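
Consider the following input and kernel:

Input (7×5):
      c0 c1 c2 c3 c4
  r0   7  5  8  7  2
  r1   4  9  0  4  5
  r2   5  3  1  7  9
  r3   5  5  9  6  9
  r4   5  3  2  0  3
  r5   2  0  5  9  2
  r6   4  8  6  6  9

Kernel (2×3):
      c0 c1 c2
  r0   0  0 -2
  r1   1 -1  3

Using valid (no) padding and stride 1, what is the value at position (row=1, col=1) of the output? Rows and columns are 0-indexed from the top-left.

15

The receptive field on the input at this output position is [9 0 4 / 3 1 7]. Elementwise product with the kernel and sum: 4·-2 + 3·1 + 1·-1 + 7·3.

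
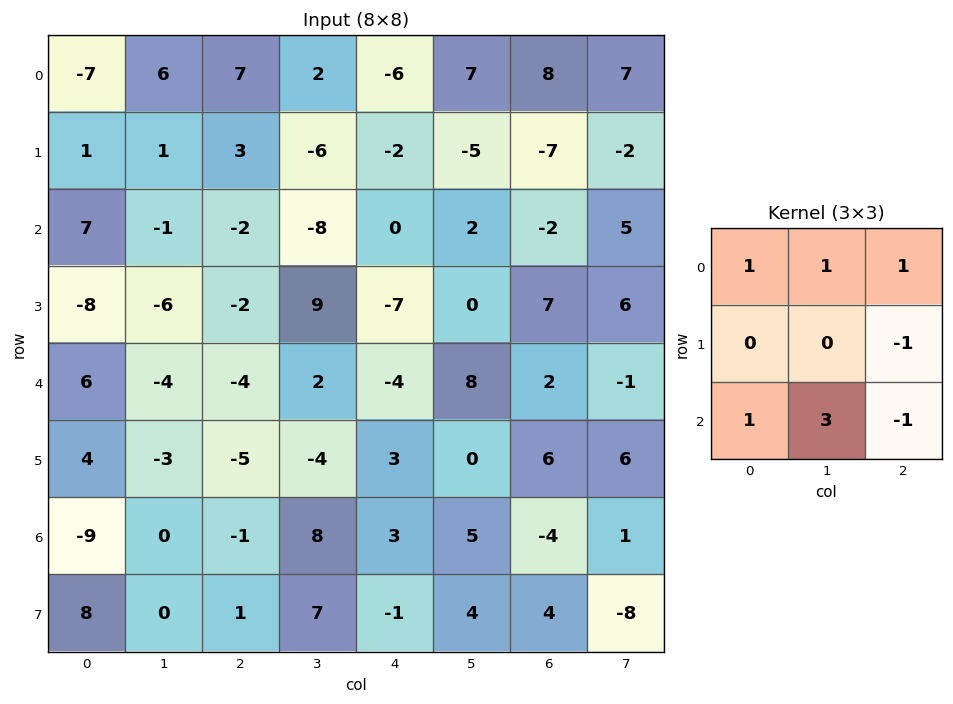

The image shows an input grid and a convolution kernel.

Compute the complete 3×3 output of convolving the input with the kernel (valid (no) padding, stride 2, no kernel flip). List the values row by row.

Output[0,0]: The receptive field on the input at this output position is [-7 6 7 / 1 1 3 / 7 -1 -2]. Elementwise product with the kernel and sum: -7·1 + 6·1 + 7·1 + 3·-1 + 7·1 + -1·3 + -2·-1.

9 -21 24
4 3 11
-5 11 22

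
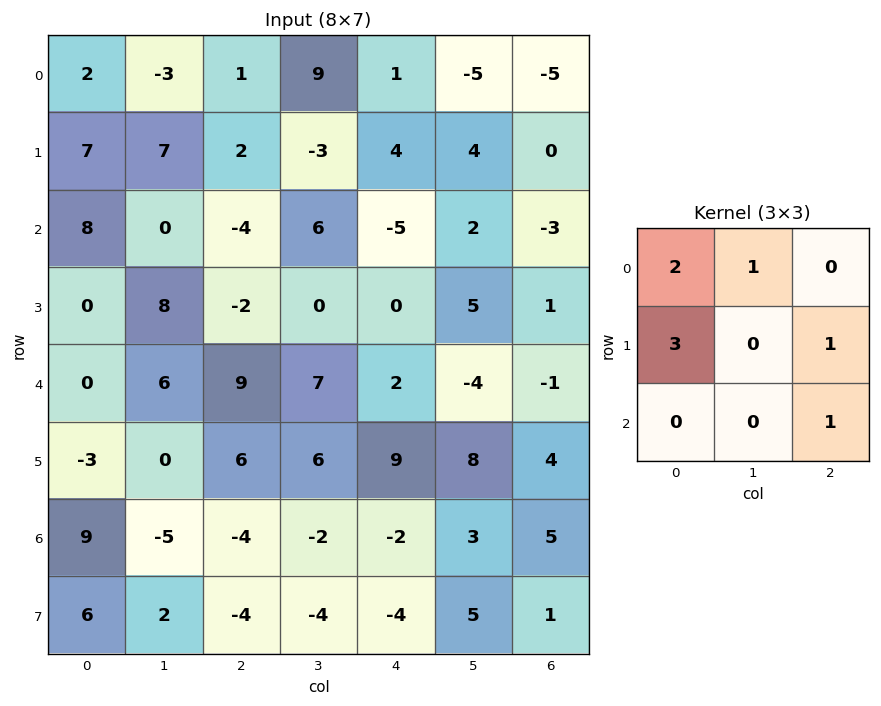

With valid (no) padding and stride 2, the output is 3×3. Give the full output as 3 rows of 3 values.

Output[0,0]: The receptive field on the input at this output position is [2 -3 1 / 7 7 2 / 8 0 -4]. Elementwise product with the kernel and sum: 2·2 + -3·1 + 7·3 + 2·1 + -4·1.
Output[0,1]: The receptive field on the input at this output position is [1 9 1 / 2 -3 4 / -4 6 -5]. Elementwise product with the kernel and sum: 1·2 + 9·1 + 2·3 + 4·1 + -5·1.

20 16 6
23 -6 -8
-1 50 36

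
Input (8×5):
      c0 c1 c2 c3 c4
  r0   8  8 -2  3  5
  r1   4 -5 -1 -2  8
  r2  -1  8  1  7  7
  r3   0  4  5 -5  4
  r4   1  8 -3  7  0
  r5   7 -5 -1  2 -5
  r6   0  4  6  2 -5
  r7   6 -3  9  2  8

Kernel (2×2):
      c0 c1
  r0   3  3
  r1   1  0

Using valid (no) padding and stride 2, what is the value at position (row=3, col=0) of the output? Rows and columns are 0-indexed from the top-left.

18

The receptive field on the input at this output position is [0 4 / 6 -3]. Elementwise product with the kernel and sum: 0·3 + 4·3 + 6·1.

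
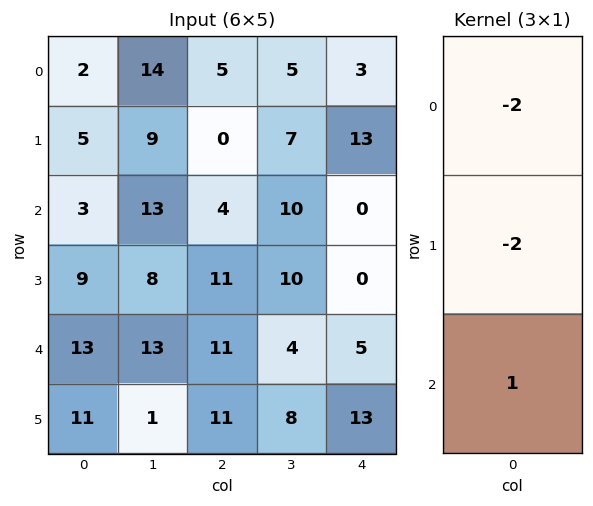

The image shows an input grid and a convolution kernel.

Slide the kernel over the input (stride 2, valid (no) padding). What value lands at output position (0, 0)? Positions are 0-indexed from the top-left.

-11

The receptive field on the input at this output position is [2 / 5 / 3]. Elementwise product with the kernel and sum: 2·-2 + 5·-2 + 3·1.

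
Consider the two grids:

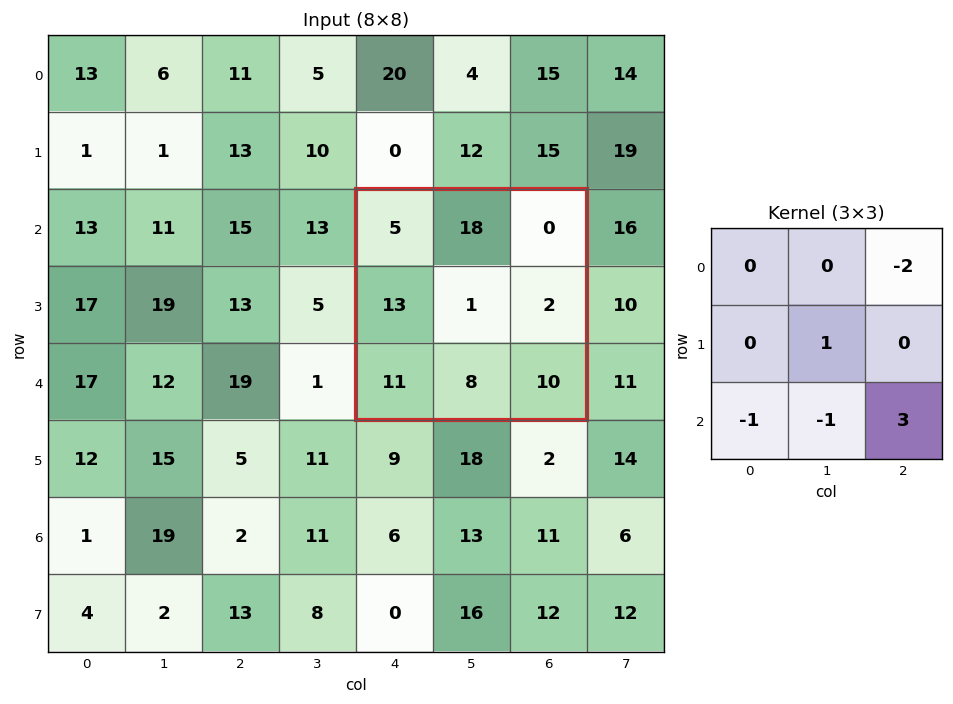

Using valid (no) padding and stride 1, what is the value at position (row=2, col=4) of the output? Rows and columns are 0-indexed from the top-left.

The receptive field on the input at this output position is [5 18 0 / 13 1 2 / 11 8 10]. Elementwise product with the kernel and sum: 0·-2 + 1·1 + 11·-1 + 8·-1 + 10·3.

12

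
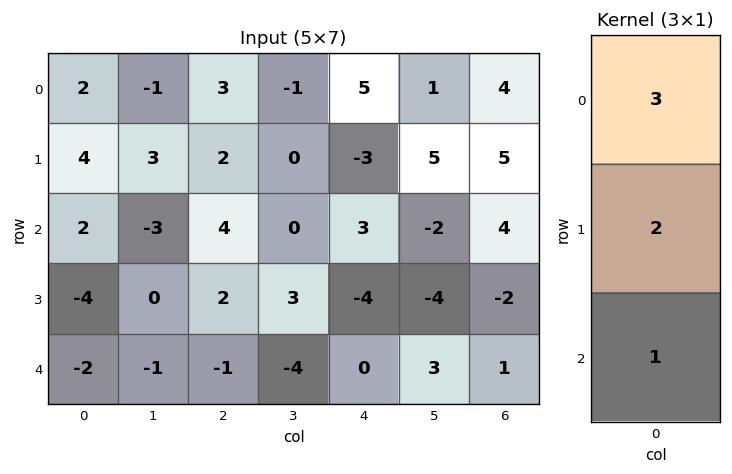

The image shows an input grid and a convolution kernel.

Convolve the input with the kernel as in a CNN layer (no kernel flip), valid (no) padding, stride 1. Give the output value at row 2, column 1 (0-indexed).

The receptive field on the input at this output position is [-3 / 0 / -1]. Elementwise product with the kernel and sum: -3·3 + 0·2 + -1·1.

-10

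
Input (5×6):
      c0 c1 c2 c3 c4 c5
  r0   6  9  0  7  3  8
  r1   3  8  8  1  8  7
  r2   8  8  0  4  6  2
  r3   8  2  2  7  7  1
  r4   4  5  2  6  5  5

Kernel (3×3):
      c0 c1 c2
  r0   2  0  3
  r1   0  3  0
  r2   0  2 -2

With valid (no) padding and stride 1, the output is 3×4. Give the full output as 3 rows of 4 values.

Output[0,0]: The receptive field on the input at this output position is [6 9 0 / 3 8 8 / 8 8 0]. Elementwise product with the kernel and sum: 6·2 + 0·3 + 8·3 + 8·2 + 0·-2.

52 55 8 70
54 9 52 53
28 26 41 35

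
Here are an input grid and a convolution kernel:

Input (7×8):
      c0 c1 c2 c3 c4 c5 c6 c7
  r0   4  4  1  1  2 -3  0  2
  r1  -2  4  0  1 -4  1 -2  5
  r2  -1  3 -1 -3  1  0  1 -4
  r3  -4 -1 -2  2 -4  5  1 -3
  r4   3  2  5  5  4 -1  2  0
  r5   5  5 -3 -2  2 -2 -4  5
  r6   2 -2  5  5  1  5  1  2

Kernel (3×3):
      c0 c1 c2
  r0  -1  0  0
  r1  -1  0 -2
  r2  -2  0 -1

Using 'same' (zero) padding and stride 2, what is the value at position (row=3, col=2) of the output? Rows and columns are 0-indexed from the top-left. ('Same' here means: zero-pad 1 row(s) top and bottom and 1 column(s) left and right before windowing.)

The receptive field on the zero-padded input at this output position is [-2 2 -2 / 5 1 5 / 0 0 0]. Elementwise product with the kernel and sum: -2·-1 + 5·-1 + 5·-2 + 0·-2 + 0·-1.

-13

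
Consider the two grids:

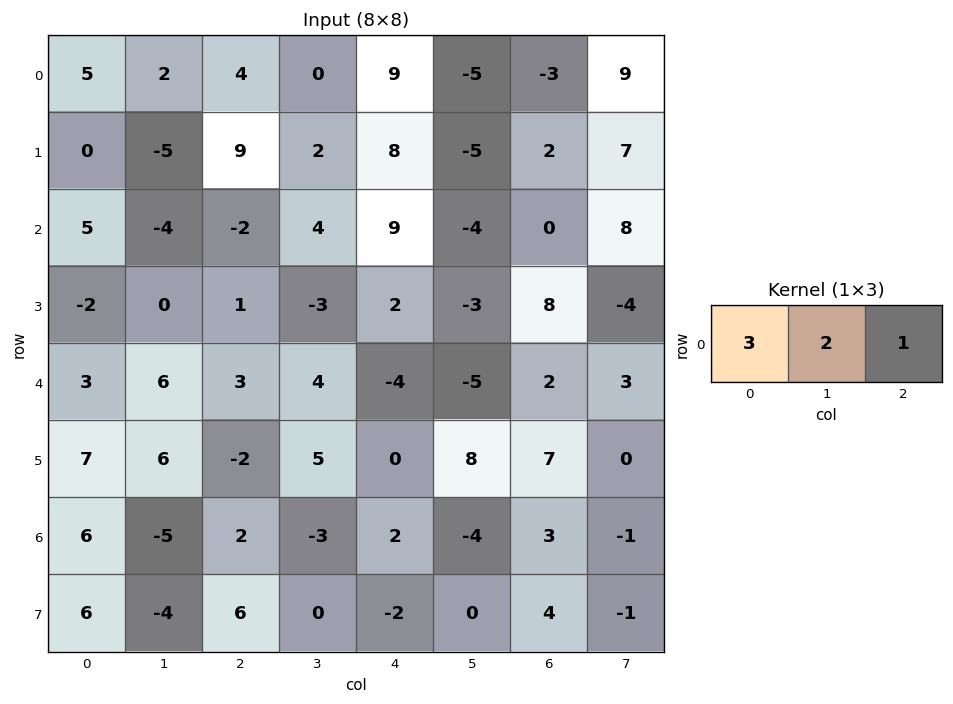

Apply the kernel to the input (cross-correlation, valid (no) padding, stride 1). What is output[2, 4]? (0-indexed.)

19

The receptive field on the input at this output position is [9 -4 0]. Elementwise product with the kernel and sum: 9·3 + -4·2 + 0·1.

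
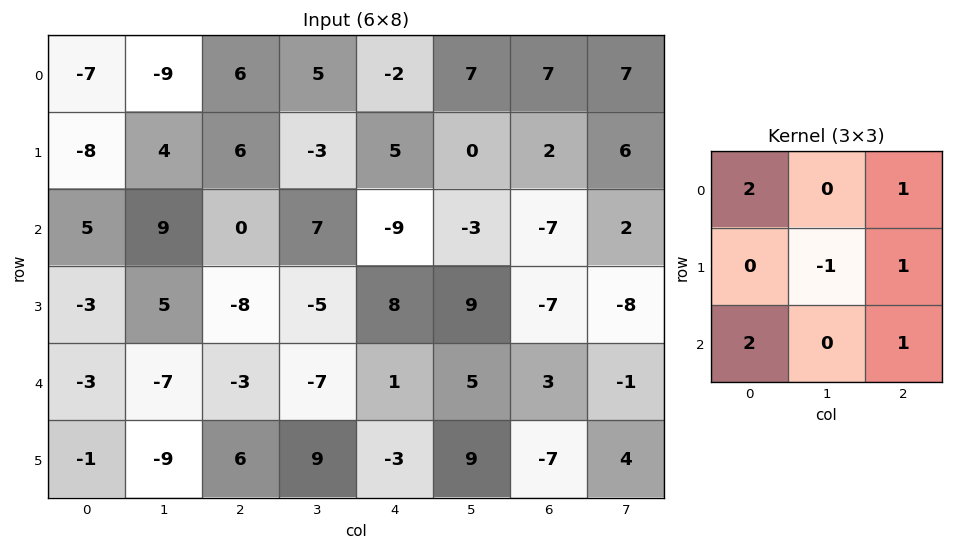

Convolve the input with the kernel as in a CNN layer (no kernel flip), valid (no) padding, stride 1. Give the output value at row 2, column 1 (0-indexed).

7

The receptive field on the input at this output position is [9 0 7 / 5 -8 -5 / -7 -3 -7]. Elementwise product with the kernel and sum: 9·2 + 7·1 + -8·-1 + -5·1 + -7·2 + -7·1.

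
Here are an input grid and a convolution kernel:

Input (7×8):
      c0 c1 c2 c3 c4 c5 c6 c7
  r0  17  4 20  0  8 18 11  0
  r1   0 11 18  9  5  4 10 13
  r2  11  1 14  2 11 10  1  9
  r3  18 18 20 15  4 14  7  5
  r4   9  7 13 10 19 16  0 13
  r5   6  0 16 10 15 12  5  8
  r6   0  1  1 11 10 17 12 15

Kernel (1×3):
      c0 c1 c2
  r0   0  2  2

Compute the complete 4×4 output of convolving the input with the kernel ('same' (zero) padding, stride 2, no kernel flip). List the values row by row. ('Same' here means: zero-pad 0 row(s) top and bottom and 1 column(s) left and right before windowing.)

42 40 52 22
24 32 42 20
32 46 70 26
2 24 54 54

Output[0,0]: The receptive field on the zero-padded input at this output position is [0 17 4]. Elementwise product with the kernel and sum: 17·2 + 4·2.
Output[0,1]: The receptive field on the zero-padded input at this output position is [4 20 0]. Elementwise product with the kernel and sum: 20·2 + 0·2.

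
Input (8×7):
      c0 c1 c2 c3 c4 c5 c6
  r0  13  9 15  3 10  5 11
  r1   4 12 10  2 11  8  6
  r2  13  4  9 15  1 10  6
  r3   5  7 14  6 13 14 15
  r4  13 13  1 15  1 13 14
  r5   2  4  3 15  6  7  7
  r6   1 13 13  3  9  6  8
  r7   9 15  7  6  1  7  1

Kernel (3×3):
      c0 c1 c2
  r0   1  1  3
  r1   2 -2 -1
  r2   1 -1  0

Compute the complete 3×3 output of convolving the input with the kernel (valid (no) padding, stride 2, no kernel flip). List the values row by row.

Output[0,0]: The receptive field on the input at this output position is [13 9 15 / 4 12 10 / 13 4 9]. Elementwise product with the kernel and sum: 13·1 + 9·1 + 15·3 + 4·2 + 12·-2 + 10·-1 + 13·1 + 4·-1.

50 47 39
26 16 0
10 -1 50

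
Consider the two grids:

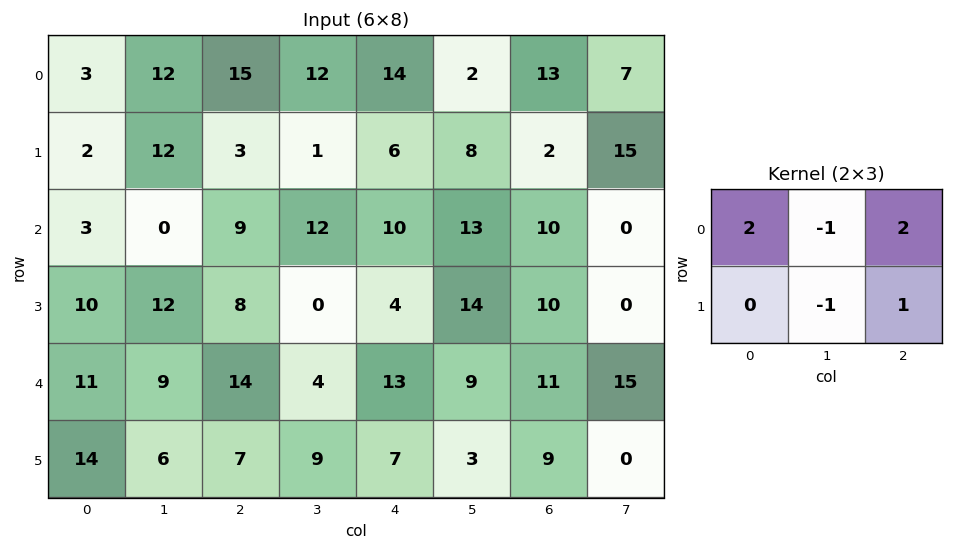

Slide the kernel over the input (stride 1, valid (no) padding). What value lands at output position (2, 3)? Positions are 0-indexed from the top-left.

50

The receptive field on the input at this output position is [12 10 13 / 0 4 14]. Elementwise product with the kernel and sum: 12·2 + 10·-1 + 13·2 + 4·-1 + 14·1.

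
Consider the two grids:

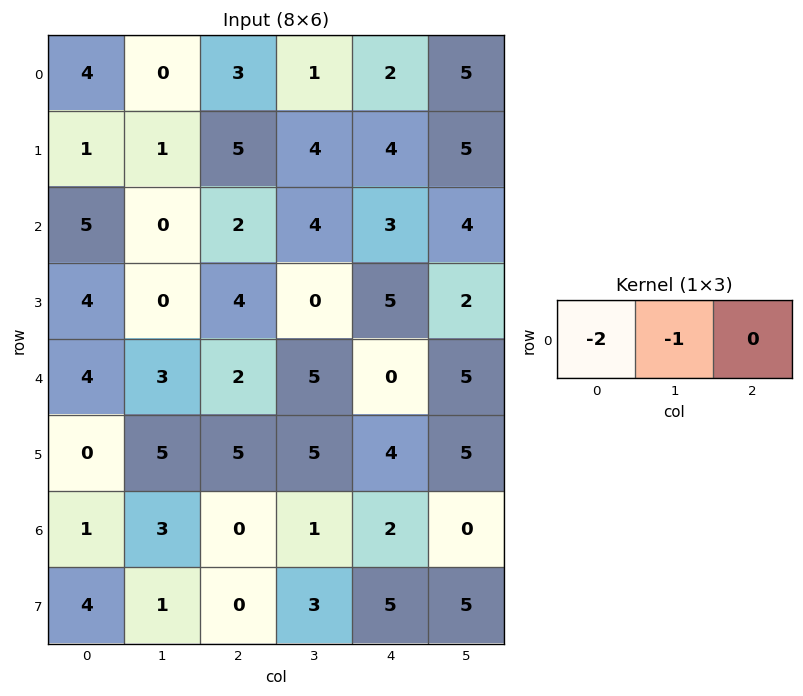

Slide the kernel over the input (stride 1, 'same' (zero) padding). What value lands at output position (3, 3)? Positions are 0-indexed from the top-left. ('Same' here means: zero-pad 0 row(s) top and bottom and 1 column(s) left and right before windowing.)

-8

The receptive field on the zero-padded input at this output position is [4 0 5]. Elementwise product with the kernel and sum: 4·-2 + 0·-1.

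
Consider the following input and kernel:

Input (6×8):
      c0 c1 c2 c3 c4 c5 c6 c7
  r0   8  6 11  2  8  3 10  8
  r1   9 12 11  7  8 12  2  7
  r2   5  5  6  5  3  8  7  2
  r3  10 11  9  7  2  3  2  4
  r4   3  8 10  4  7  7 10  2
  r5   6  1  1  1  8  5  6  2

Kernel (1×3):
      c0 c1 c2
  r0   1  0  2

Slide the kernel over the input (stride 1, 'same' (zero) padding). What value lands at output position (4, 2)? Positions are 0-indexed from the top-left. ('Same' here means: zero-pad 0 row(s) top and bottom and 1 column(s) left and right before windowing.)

The receptive field on the zero-padded input at this output position is [8 10 4]. Elementwise product with the kernel and sum: 8·1 + 4·2.

16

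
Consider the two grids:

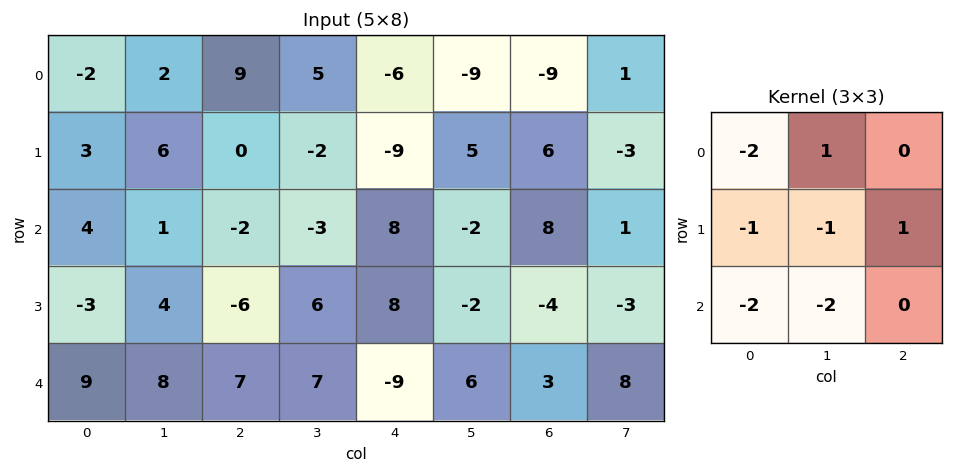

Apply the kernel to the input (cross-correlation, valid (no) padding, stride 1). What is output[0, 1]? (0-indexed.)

-1

The receptive field on the input at this output position is [2 9 5 / 6 0 -2 / 1 -2 -3]. Elementwise product with the kernel and sum: 2·-2 + 9·1 + 6·-1 + 0·-1 + -2·1 + 1·-2 + -2·-2.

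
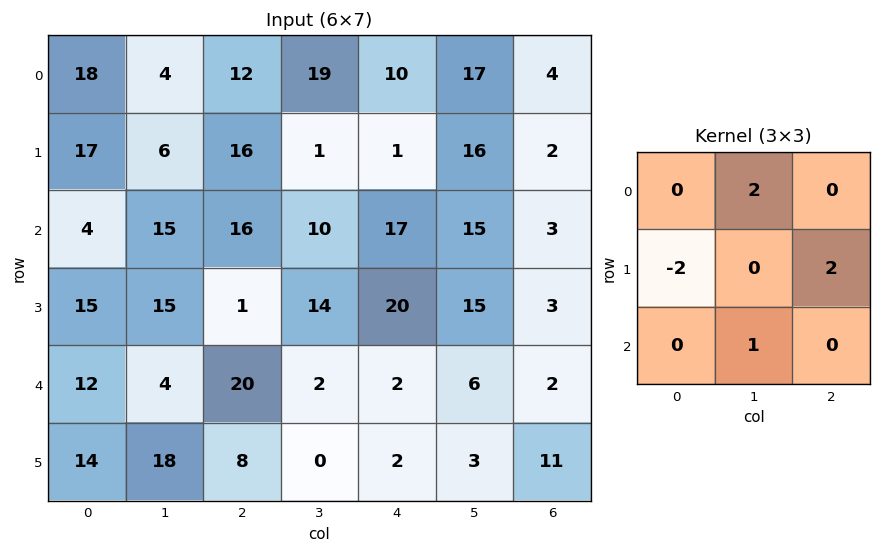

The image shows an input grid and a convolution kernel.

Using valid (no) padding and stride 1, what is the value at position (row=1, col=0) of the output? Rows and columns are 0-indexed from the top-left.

51

The receptive field on the input at this output position is [17 6 16 / 4 15 16 / 15 15 1]. Elementwise product with the kernel and sum: 6·2 + 4·-2 + 16·2 + 15·1.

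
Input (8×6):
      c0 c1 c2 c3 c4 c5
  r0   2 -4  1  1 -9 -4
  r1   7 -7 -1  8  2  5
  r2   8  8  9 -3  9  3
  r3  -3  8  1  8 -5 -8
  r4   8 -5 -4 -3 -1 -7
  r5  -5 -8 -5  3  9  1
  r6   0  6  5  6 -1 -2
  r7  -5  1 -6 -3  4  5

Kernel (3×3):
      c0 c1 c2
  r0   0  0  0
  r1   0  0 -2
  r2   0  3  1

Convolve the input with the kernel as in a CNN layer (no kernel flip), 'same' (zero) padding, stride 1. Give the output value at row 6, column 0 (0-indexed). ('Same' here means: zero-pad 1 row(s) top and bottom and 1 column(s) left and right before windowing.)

The receptive field on the zero-padded input at this output position is [0 -5 -8 / 0 0 6 / 0 -5 1]. Elementwise product with the kernel and sum: 6·-2 + -5·3 + 1·1.

-26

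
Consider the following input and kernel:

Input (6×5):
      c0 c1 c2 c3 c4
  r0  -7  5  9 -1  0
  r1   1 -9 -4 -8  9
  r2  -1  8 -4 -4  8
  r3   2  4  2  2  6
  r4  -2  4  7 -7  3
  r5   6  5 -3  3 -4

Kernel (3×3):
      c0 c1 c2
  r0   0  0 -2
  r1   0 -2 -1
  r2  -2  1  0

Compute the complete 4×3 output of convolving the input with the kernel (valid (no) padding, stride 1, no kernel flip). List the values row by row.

Output[0,0]: The receptive field on the input at this output position is [-7 5 9 / 1 -9 -4 / -1 8 -4]. Elementwise product with the kernel and sum: 9·-2 + -9·-2 + -4·-1 + -1·-2 + 8·1.

14 -2 11
-4 22 -20
6 1 -47
-26 -24 8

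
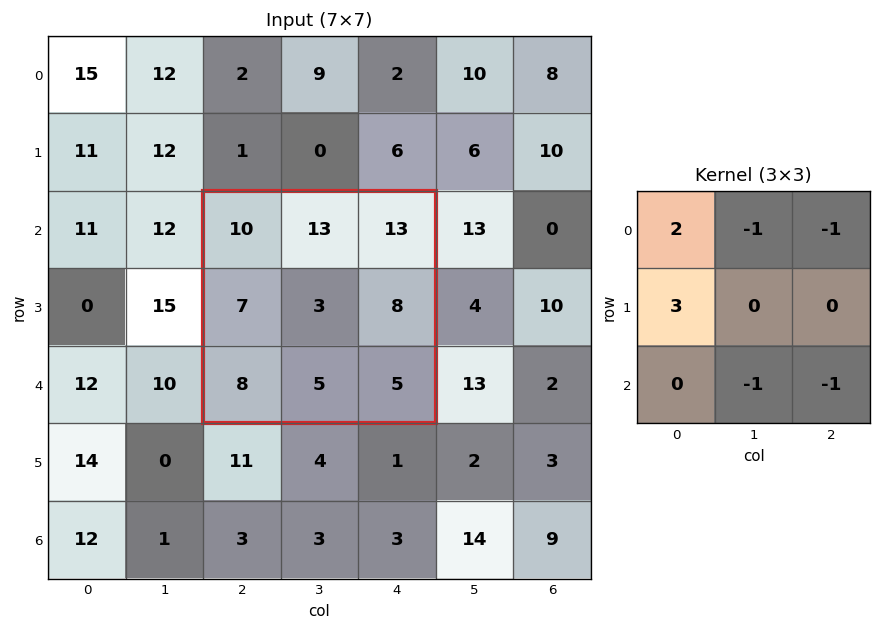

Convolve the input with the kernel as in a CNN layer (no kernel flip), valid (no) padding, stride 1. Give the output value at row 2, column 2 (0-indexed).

5

The receptive field on the input at this output position is [10 13 13 / 7 3 8 / 8 5 5]. Elementwise product with the kernel and sum: 10·2 + 13·-1 + 13·-1 + 7·3 + 5·-1 + 5·-1.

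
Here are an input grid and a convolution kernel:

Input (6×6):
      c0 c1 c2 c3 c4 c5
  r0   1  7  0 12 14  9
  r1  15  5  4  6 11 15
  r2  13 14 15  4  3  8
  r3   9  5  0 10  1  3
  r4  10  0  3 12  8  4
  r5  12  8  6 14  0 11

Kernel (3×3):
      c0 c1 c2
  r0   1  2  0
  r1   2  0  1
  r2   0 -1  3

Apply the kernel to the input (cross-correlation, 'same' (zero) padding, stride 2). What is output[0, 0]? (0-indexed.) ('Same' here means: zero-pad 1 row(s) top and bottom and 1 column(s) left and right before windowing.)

7

The receptive field on the zero-padded input at this output position is [0 0 0 / 0 1 7 / 0 15 5]. Elementwise product with the kernel and sum: 0·1 + 0·2 + 0·2 + 7·1 + 15·-1 + 5·3.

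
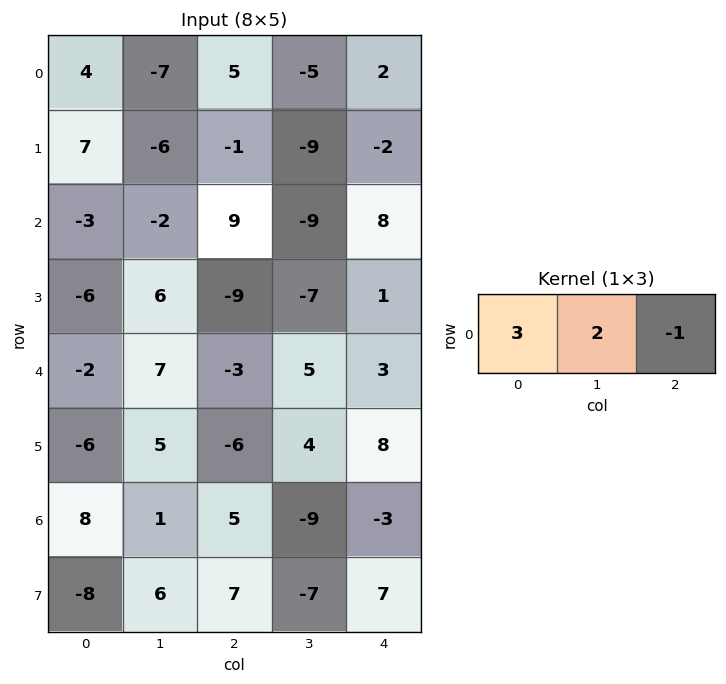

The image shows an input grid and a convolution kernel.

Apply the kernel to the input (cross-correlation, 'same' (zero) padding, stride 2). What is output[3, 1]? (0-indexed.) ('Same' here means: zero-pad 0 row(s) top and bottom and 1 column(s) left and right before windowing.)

22

The receptive field on the zero-padded input at this output position is [1 5 -9]. Elementwise product with the kernel and sum: 1·3 + 5·2 + -9·-1.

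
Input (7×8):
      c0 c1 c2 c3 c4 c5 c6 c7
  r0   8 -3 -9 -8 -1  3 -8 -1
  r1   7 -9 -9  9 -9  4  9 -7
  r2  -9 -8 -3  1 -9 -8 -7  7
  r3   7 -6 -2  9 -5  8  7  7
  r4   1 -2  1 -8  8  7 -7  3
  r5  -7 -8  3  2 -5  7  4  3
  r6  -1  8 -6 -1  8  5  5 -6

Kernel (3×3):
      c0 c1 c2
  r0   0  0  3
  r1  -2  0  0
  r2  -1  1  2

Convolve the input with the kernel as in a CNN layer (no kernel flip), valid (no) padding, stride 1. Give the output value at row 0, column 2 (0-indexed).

1

The receptive field on the input at this output position is [-9 -8 -1 / -9 9 -9 / -3 1 -9]. Elementwise product with the kernel and sum: -1·3 + -9·-2 + -3·-1 + 1·1 + -9·2.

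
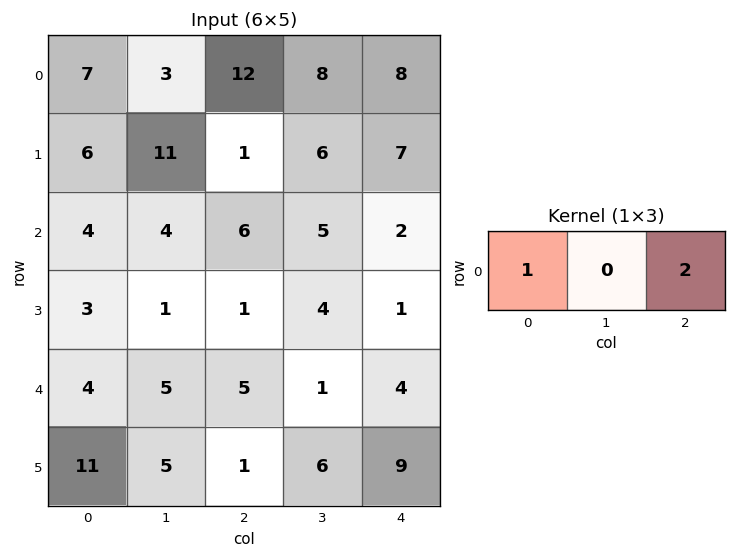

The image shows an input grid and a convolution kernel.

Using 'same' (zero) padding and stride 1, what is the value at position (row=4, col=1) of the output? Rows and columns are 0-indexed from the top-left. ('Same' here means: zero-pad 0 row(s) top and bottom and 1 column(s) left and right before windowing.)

14

The receptive field on the zero-padded input at this output position is [4 5 5]. Elementwise product with the kernel and sum: 4·1 + 5·2.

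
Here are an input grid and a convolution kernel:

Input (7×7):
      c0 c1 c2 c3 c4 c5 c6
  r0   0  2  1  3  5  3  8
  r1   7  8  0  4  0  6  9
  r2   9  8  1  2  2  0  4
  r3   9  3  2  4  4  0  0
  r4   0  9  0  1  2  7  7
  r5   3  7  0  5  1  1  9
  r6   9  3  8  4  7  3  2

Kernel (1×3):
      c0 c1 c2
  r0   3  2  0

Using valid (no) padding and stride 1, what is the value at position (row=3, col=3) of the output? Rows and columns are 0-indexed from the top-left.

20

The receptive field on the input at this output position is [4 4 0]. Elementwise product with the kernel and sum: 4·3 + 4·2.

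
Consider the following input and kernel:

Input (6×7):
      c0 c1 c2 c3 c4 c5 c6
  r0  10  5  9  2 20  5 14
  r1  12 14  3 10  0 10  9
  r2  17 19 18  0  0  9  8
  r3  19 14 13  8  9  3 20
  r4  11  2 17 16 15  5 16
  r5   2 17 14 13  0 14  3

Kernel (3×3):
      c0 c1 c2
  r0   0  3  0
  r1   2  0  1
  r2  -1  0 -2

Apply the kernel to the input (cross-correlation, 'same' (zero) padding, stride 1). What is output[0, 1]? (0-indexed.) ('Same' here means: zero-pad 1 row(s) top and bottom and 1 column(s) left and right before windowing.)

11

The receptive field on the zero-padded input at this output position is [0 0 0 / 10 5 9 / 12 14 3]. Elementwise product with the kernel and sum: 0·3 + 10·2 + 9·1 + 12·-1 + 3·-2.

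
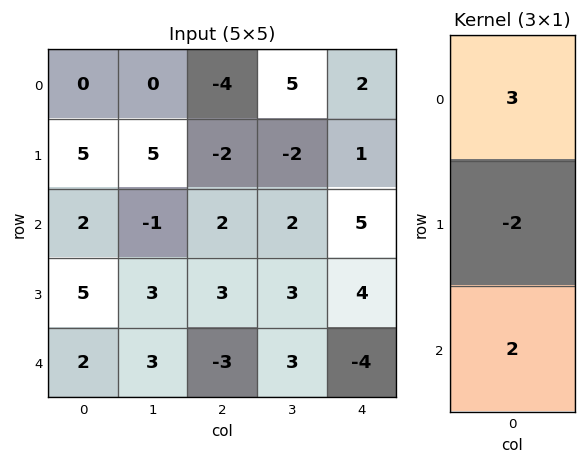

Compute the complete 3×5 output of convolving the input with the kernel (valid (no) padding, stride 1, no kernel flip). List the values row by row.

Output[0,0]: The receptive field on the input at this output position is [0 / 5 / 2]. Elementwise product with the kernel and sum: 0·3 + 5·-2 + 2·2.
Output[0,1]: The receptive field on the input at this output position is [0 / 5 / -1]. Elementwise product with the kernel and sum: 0·3 + 5·-2 + -1·2.

-6 -12 -4 23 14
21 23 -4 -4 1
0 -3 -6 6 -1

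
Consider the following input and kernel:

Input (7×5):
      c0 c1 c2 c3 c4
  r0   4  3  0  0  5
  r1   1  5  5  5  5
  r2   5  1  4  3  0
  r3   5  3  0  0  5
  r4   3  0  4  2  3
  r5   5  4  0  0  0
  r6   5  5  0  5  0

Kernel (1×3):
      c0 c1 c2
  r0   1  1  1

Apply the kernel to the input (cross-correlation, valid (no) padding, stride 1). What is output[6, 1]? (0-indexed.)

10

The receptive field on the input at this output position is [5 0 5]. Elementwise product with the kernel and sum: 5·1 + 0·1 + 5·1.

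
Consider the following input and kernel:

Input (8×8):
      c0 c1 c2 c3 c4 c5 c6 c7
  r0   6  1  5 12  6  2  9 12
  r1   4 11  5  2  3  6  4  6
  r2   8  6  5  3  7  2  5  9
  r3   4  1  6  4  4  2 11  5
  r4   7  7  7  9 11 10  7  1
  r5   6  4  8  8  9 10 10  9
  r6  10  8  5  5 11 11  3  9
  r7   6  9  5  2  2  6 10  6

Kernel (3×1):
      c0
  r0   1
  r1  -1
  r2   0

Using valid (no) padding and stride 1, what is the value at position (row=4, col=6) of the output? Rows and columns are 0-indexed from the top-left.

-3

The receptive field on the input at this output position is [7 / 10 / 3]. Elementwise product with the kernel and sum: 7·1 + 10·-1.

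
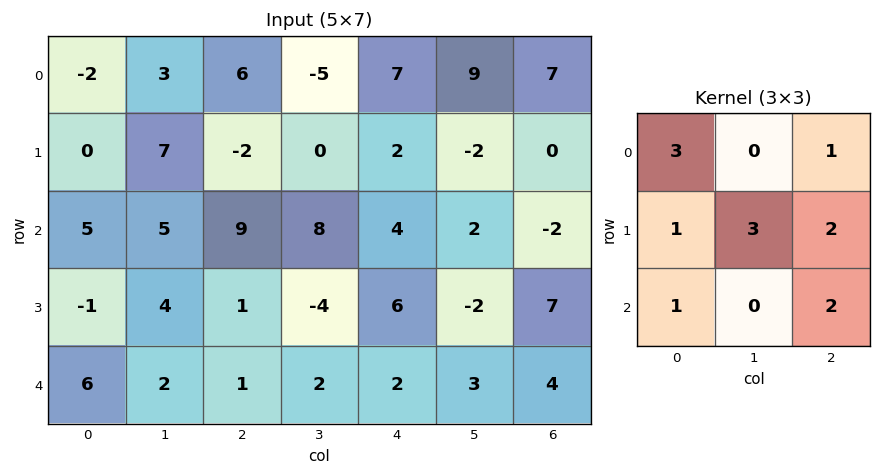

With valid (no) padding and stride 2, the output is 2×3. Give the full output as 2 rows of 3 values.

40 44 24
45 37 34

Output[0,0]: The receptive field on the input at this output position is [-2 3 6 / 0 7 -2 / 5 5 9]. Elementwise product with the kernel and sum: -2·3 + 6·1 + 0·1 + 7·3 + -2·2 + 5·1 + 9·2.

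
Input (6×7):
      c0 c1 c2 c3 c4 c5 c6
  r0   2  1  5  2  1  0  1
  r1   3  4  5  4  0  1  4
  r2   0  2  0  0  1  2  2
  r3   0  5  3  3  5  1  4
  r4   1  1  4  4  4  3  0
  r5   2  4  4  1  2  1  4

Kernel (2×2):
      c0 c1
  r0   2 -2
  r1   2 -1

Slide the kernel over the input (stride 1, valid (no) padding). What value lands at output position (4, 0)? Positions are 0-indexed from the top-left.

The receptive field on the input at this output position is [1 1 / 2 4]. Elementwise product with the kernel and sum: 1·2 + 1·-2 + 2·2 + 4·-1.

0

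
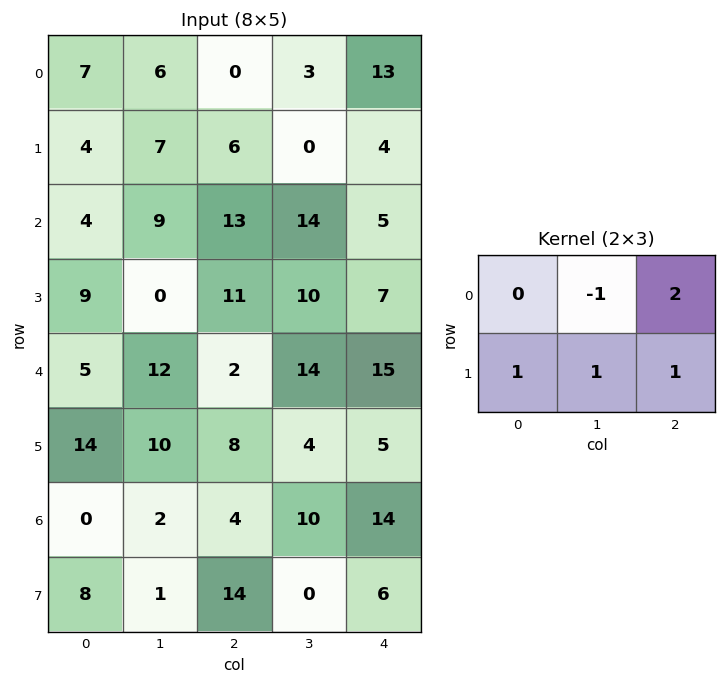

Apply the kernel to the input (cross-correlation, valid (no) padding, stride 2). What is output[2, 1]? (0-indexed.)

33

The receptive field on the input at this output position is [2 14 15 / 8 4 5]. Elementwise product with the kernel and sum: 14·-1 + 15·2 + 8·1 + 4·1 + 5·1.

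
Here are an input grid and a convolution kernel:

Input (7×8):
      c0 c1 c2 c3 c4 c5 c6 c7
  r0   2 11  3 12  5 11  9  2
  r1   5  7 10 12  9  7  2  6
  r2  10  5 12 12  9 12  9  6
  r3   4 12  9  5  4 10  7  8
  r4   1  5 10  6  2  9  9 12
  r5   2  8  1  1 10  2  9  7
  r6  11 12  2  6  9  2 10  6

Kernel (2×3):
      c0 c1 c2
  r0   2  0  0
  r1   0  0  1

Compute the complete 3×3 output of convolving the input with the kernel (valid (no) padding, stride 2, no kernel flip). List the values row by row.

Output[0,0]: The receptive field on the input at this output position is [2 11 3 / 5 7 10]. Elementwise product with the kernel and sum: 2·2 + 10·1.
Output[0,1]: The receptive field on the input at this output position is [3 12 5 / 10 12 9]. Elementwise product with the kernel and sum: 3·2 + 9·1.

14 15 12
29 28 25
3 30 13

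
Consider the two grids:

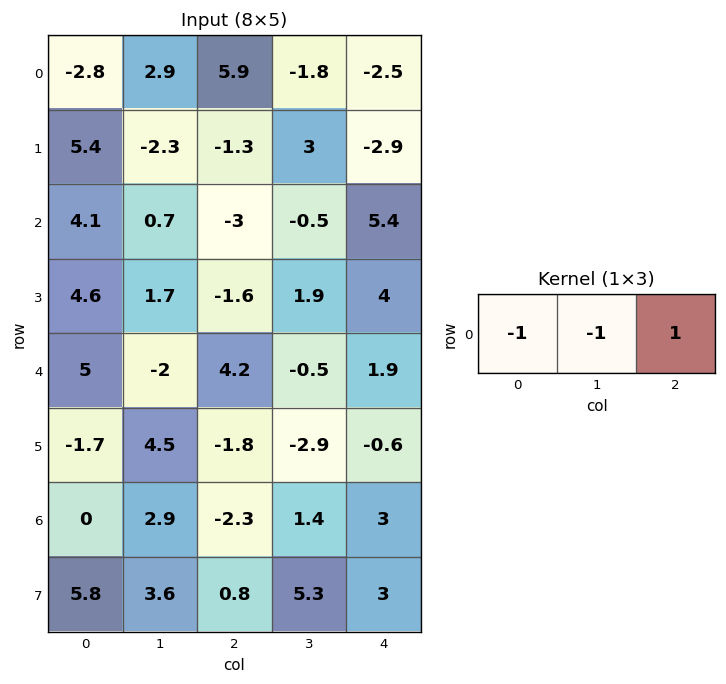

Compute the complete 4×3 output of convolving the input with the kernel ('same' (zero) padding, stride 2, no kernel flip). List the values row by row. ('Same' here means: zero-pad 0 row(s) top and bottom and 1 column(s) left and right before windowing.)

Output[0,0]: The receptive field on the zero-padded input at this output position is [0 -2.8 2.9]. Elementwise product with the kernel and sum: 0·-1 + -2.8·-1 + 2.9·1.

5.7 -10.6 4.3
-3.4 1.8 -4.9
-7 -2.7 -1.4
2.9 0.8 -4.4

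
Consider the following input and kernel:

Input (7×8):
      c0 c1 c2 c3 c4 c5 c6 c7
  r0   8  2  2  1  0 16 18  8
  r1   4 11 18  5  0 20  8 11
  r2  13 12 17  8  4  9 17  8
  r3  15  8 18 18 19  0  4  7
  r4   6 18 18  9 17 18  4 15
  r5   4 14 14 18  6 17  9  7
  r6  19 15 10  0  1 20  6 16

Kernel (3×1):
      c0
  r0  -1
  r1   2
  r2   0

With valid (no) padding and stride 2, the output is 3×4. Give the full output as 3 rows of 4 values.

0 34 0 -2
17 19 34 -9
2 10 -5 14

Output[0,0]: The receptive field on the input at this output position is [8 / 4 / 13]. Elementwise product with the kernel and sum: 8·-1 + 4·2.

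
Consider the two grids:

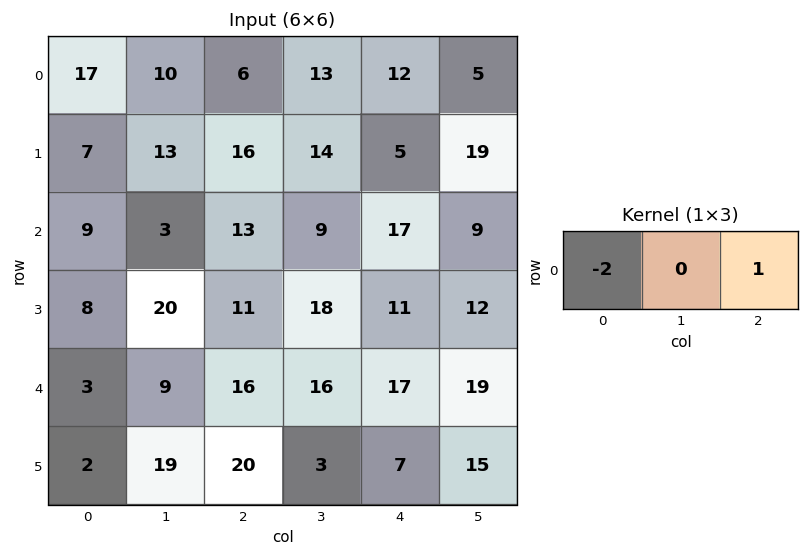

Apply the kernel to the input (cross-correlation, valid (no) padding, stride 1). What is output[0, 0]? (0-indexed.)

The receptive field on the input at this output position is [17 10 6]. Elementwise product with the kernel and sum: 17·-2 + 6·1.

-28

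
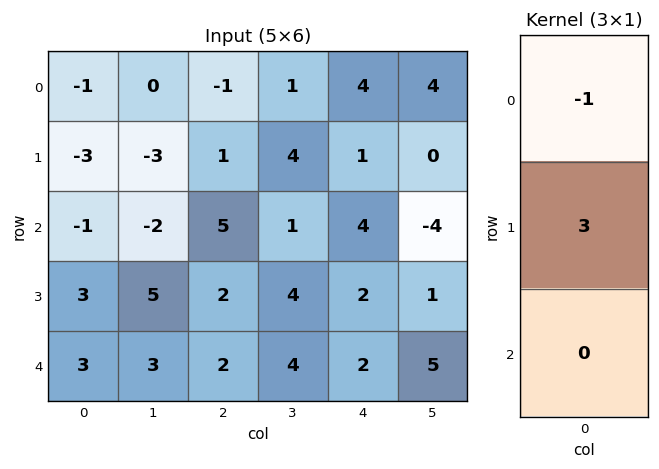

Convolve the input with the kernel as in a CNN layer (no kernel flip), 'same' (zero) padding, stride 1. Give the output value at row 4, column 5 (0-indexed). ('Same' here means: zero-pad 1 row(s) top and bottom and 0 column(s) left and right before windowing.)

14

The receptive field on the zero-padded input at this output position is [1 / 5 / 0]. Elementwise product with the kernel and sum: 1·-1 + 5·3.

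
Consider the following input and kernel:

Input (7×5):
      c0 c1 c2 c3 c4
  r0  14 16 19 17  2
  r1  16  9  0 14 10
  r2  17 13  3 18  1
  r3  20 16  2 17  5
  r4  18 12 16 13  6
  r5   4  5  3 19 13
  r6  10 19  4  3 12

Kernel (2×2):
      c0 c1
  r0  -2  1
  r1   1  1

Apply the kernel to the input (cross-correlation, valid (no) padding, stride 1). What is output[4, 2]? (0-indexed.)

The receptive field on the input at this output position is [16 13 / 3 19]. Elementwise product with the kernel and sum: 16·-2 + 13·1 + 3·1 + 19·1.

3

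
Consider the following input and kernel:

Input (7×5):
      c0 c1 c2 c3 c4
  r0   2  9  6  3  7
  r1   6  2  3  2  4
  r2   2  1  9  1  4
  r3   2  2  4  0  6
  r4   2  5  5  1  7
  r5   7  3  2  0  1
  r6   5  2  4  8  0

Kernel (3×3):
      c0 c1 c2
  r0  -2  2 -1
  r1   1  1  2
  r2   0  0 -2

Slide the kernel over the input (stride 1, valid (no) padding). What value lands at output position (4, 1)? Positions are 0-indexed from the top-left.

-12

The receptive field on the input at this output position is [5 5 1 / 3 2 0 / 2 4 8]. Elementwise product with the kernel and sum: 5·-2 + 5·2 + 1·-1 + 3·1 + 2·1 + 0·2 + 8·-2.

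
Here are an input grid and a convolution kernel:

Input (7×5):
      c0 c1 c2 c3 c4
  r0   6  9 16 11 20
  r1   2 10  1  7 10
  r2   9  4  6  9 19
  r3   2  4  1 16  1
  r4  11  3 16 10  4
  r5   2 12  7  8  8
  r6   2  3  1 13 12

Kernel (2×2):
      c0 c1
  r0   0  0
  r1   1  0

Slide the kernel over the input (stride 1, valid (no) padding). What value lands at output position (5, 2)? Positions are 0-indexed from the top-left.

The receptive field on the input at this output position is [7 8 / 1 13]. Elementwise product with the kernel and sum: 1·1.

1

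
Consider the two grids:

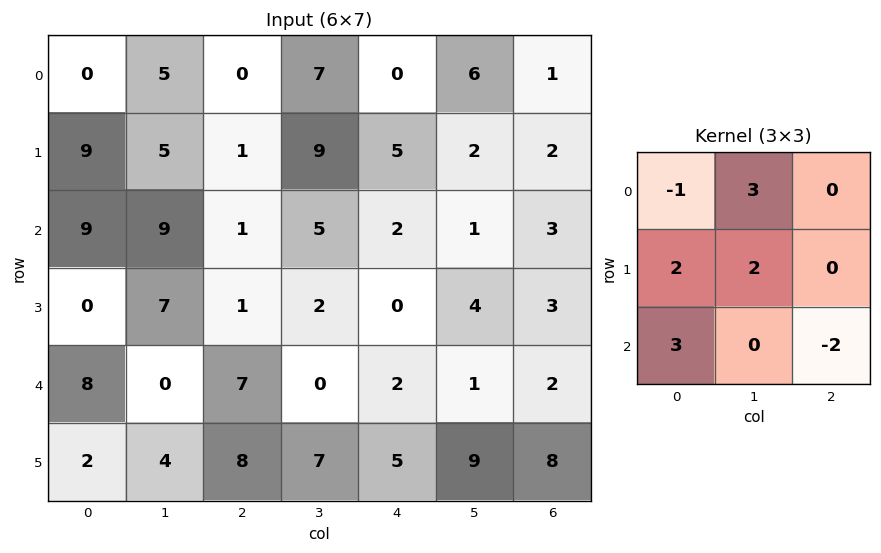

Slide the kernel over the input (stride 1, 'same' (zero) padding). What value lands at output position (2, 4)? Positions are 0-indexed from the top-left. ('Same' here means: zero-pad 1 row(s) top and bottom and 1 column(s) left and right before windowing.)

The receptive field on the zero-padded input at this output position is [9 5 2 / 5 2 1 / 2 0 4]. Elementwise product with the kernel and sum: 9·-1 + 5·3 + 5·2 + 2·2 + 2·3 + 4·-2.

18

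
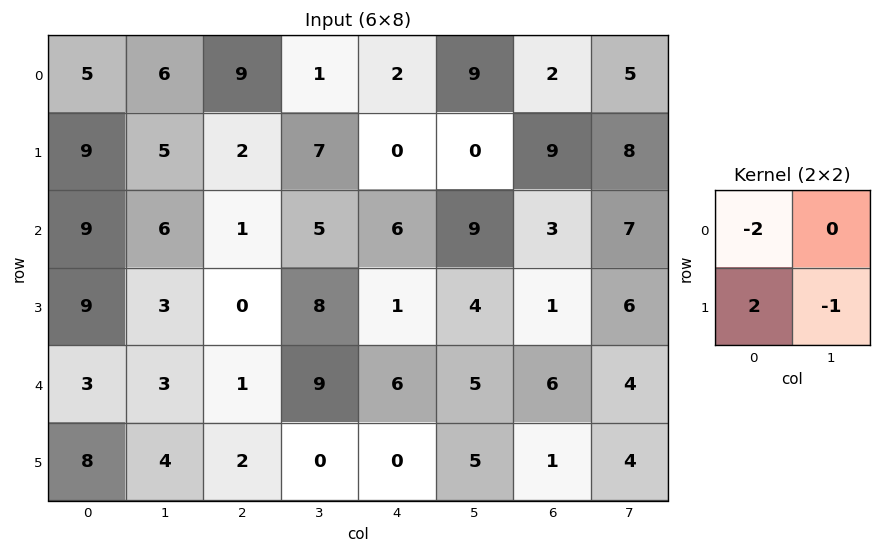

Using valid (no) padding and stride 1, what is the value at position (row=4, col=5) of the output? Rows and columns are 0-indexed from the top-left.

The receptive field on the input at this output position is [5 6 / 5 1]. Elementwise product with the kernel and sum: 5·-2 + 5·2 + 1·-1.

-1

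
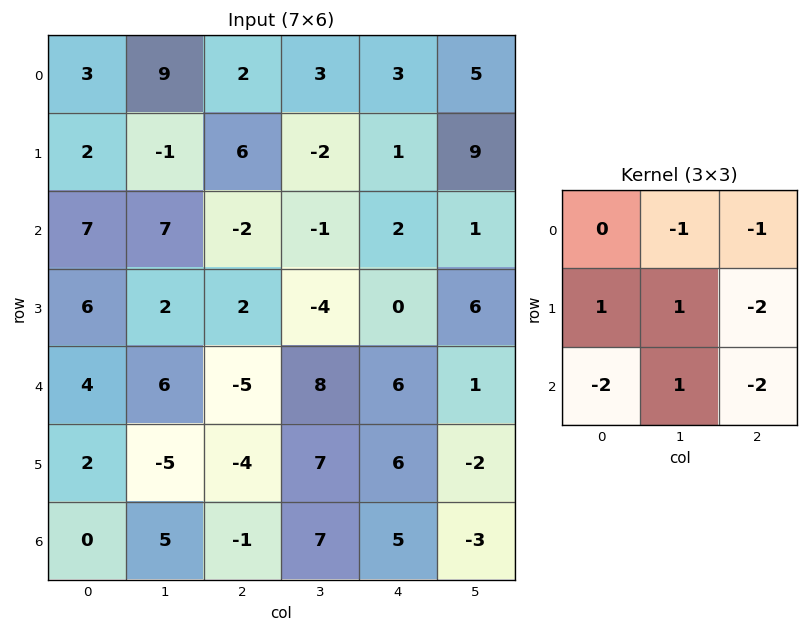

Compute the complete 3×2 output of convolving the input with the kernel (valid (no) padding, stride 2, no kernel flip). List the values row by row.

Output[0,0]: The receptive field on the input at this output position is [3 9 2 / 2 -1 6 / 7 7 -2]. Elementwise product with the kernel and sum: 9·-1 + 2·-1 + 2·1 + -1·1 + 6·-2 + 7·-2 + 7·1 + -2·-2.
Output[0,1]: The receptive field on the input at this output position is [2 3 3 / 6 -2 1 / -2 -1 2]. Elementwise product with the kernel and sum: 3·-1 + 3·-1 + 6·1 + -2·1 + 1·-2 + -2·-2 + -1·1 + 2·-2.

-25 -5
7 3
11 -24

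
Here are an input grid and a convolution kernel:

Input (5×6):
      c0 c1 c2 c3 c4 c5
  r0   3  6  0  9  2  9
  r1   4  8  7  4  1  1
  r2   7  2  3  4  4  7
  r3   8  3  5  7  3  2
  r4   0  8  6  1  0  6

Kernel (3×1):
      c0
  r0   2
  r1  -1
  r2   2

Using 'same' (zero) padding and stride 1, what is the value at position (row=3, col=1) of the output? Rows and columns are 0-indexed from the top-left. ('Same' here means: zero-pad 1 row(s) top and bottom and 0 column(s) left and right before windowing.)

17

The receptive field on the zero-padded input at this output position is [2 / 3 / 8]. Elementwise product with the kernel and sum: 2·2 + 3·-1 + 8·2.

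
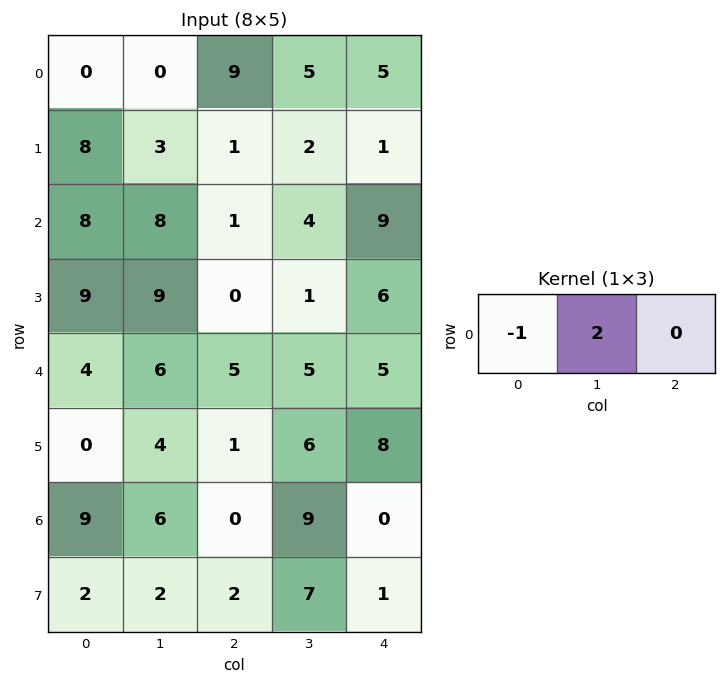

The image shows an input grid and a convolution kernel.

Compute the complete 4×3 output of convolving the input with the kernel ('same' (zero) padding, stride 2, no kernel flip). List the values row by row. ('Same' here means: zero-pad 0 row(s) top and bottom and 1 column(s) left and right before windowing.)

0 18 5
16 -6 14
8 4 5
18 -6 -9

Output[0,0]: The receptive field on the zero-padded input at this output position is [0 0 0]. Elementwise product with the kernel and sum: 0·-1 + 0·2.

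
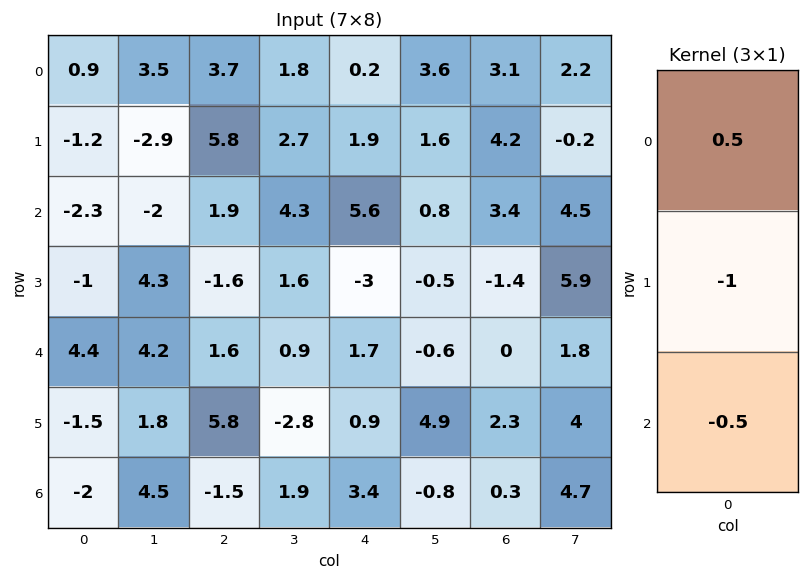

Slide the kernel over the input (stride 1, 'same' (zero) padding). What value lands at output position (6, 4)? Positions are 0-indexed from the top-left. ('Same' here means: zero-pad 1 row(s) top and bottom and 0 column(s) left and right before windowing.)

-2.95

The receptive field on the zero-padded input at this output position is [0.9 / 3.4 / 0]. Elementwise product with the kernel and sum: 0.9·0.5 + 3.4·-1 + 0·-0.5.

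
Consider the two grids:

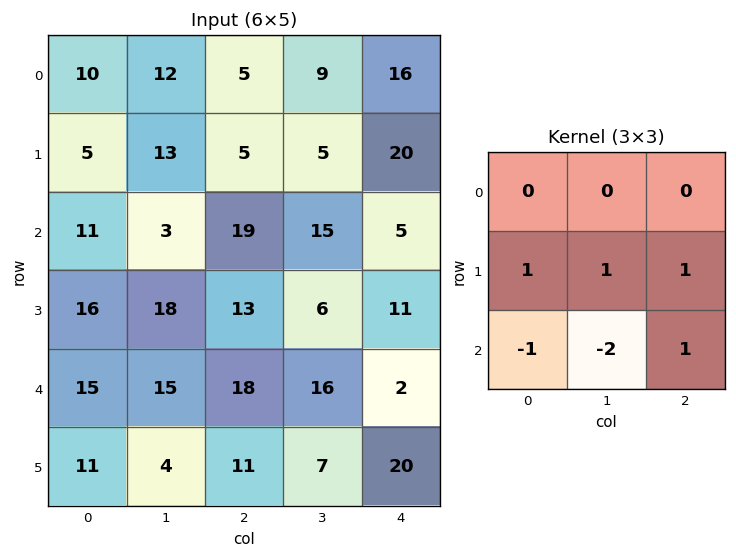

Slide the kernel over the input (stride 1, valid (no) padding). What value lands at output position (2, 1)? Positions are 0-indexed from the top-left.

2

The receptive field on the input at this output position is [3 19 15 / 18 13 6 / 15 18 16]. Elementwise product with the kernel and sum: 18·1 + 13·1 + 6·1 + 15·-1 + 18·-2 + 16·1.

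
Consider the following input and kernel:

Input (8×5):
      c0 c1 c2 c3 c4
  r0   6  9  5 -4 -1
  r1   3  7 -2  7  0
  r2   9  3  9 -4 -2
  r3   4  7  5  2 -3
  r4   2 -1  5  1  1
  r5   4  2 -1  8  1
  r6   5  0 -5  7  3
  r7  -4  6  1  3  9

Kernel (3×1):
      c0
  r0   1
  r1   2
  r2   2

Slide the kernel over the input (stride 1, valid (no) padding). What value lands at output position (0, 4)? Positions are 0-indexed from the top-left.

The receptive field on the input at this output position is [-1 / 0 / -2]. Elementwise product with the kernel and sum: -1·1 + 0·2 + -2·2.

-5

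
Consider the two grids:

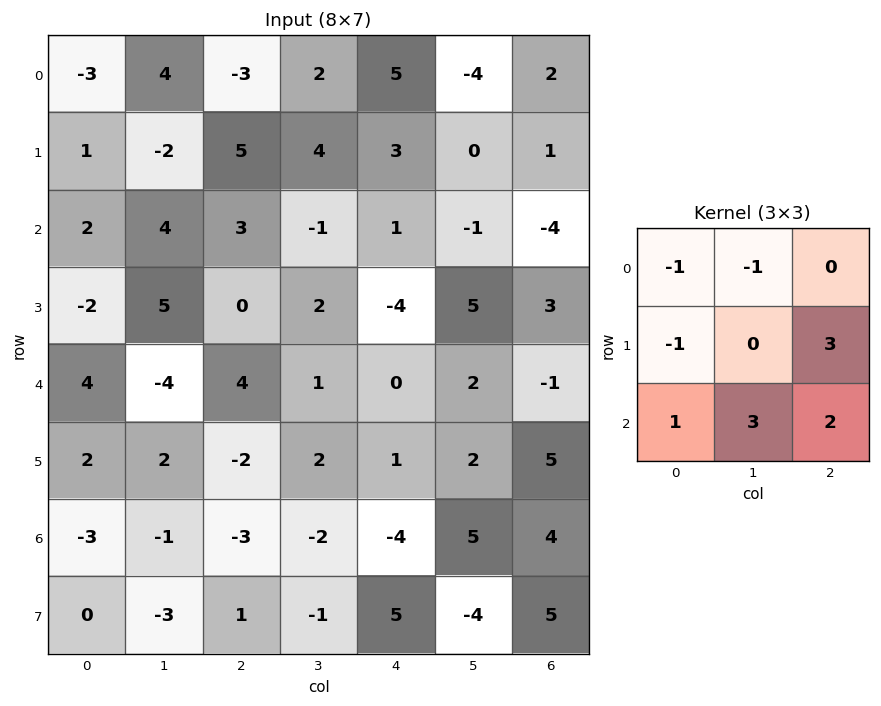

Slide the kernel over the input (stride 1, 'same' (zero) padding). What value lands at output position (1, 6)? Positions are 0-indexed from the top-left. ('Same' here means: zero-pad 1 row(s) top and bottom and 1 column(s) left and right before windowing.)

The receptive field on the zero-padded input at this output position is [-4 2 0 / 0 1 0 / -1 -4 0]. Elementwise product with the kernel and sum: -4·-1 + 2·-1 + 0·-1 + 0·3 + -1·1 + -4·3 + 0·2.

-11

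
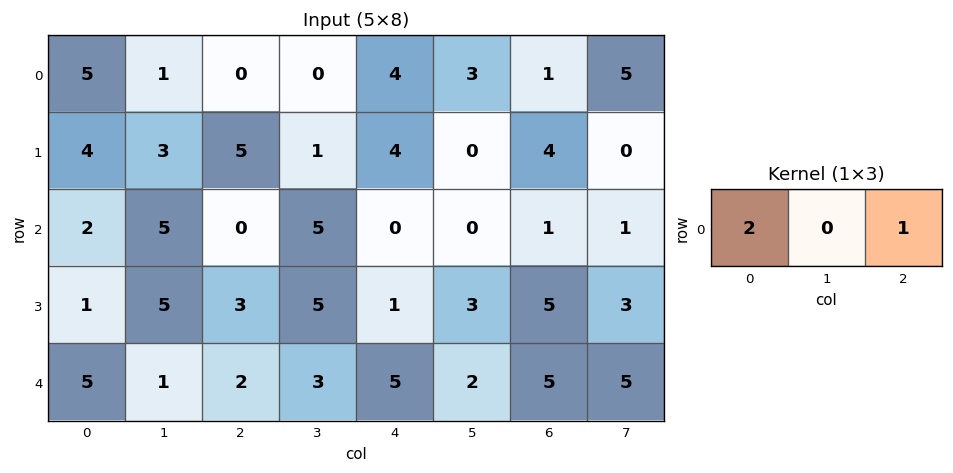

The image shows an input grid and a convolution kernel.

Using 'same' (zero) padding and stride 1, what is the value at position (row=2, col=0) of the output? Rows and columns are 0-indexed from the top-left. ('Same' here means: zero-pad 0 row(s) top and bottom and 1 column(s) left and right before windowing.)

The receptive field on the zero-padded input at this output position is [0 2 5]. Elementwise product with the kernel and sum: 0·2 + 5·1.

5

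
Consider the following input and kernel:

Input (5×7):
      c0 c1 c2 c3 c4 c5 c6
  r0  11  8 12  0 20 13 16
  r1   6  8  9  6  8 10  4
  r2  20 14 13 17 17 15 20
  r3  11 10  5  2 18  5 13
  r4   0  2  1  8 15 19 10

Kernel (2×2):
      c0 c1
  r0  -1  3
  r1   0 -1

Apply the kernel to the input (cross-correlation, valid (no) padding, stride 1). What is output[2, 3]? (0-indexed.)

The receptive field on the input at this output position is [17 17 / 2 18]. Elementwise product with the kernel and sum: 17·-1 + 17·3 + 18·-1.

16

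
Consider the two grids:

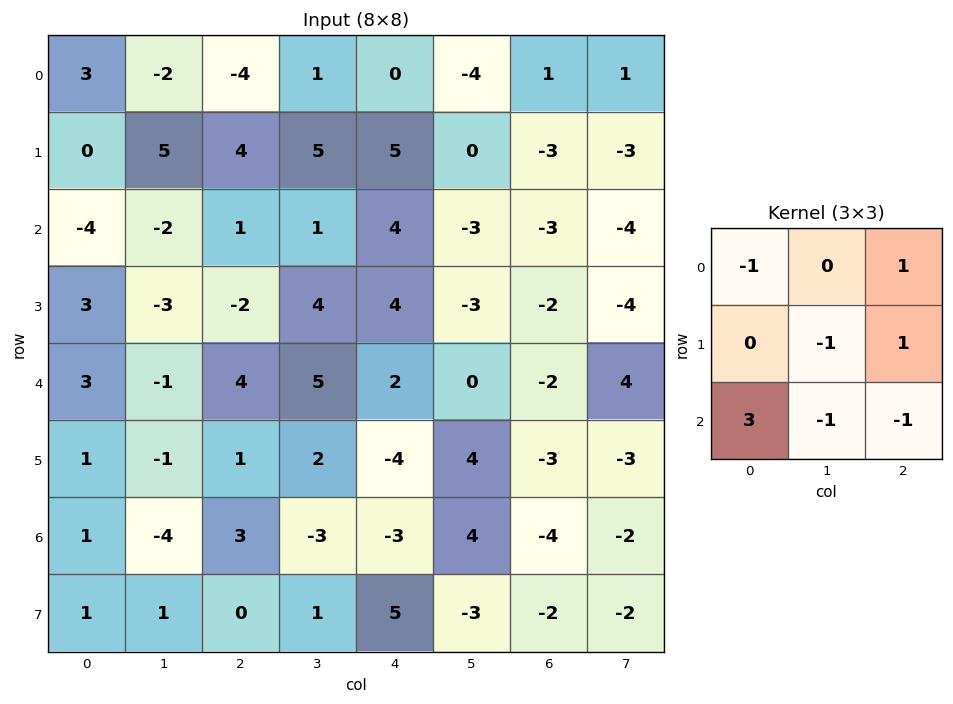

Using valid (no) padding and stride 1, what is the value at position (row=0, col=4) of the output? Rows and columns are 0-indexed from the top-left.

The receptive field on the input at this output position is [0 -4 1 / 5 0 -3 / 4 -3 -3]. Elementwise product with the kernel and sum: 0·-1 + 1·1 + 0·-1 + -3·1 + 4·3 + -3·-1 + -3·-1.

16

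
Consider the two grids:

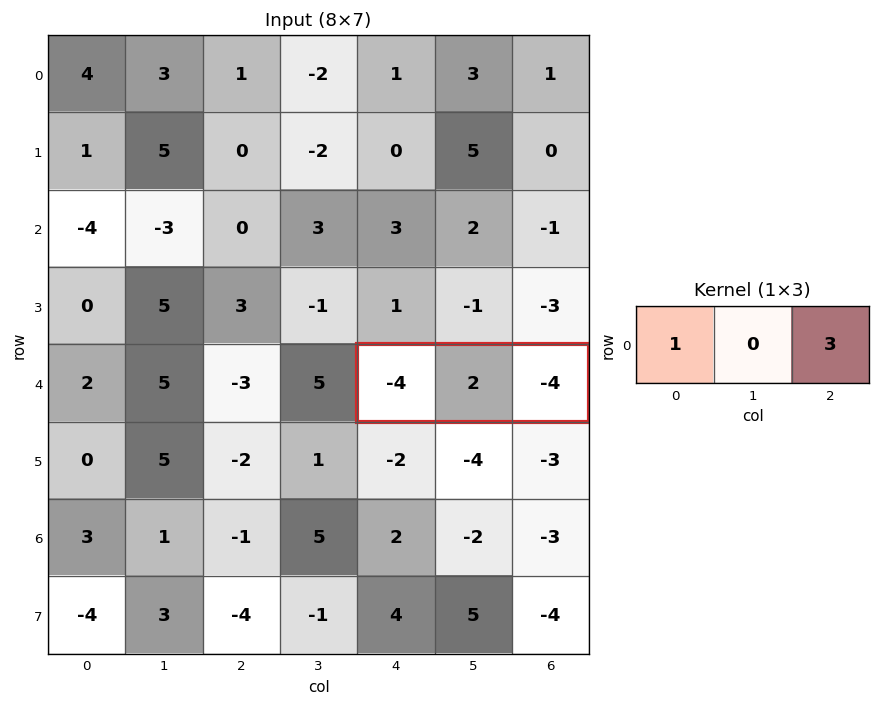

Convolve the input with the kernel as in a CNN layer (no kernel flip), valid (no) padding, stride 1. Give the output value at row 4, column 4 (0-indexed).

-16

The receptive field on the input at this output position is [-4 2 -4]. Elementwise product with the kernel and sum: -4·1 + -4·3.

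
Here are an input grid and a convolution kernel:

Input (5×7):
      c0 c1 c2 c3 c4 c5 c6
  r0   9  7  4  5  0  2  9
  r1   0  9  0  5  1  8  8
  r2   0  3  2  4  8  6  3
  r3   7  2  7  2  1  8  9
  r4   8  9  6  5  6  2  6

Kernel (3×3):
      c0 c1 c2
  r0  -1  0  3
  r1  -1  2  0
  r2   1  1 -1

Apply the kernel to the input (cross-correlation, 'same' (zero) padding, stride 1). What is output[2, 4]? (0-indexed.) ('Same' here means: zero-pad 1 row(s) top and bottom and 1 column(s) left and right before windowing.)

26

The receptive field on the zero-padded input at this output position is [5 1 8 / 4 8 6 / 2 1 8]. Elementwise product with the kernel and sum: 5·-1 + 8·3 + 4·-1 + 8·2 + 2·1 + 1·1 + 8·-1.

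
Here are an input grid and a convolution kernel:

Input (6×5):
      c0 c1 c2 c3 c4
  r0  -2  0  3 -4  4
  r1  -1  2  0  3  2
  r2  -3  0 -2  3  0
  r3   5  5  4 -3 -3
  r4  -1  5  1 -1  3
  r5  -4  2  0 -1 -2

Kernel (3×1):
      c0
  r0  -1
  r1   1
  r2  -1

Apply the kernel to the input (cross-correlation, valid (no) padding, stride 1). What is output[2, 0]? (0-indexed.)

The receptive field on the input at this output position is [-3 / 5 / -1]. Elementwise product with the kernel and sum: -3·-1 + 5·1 + -1·-1.

9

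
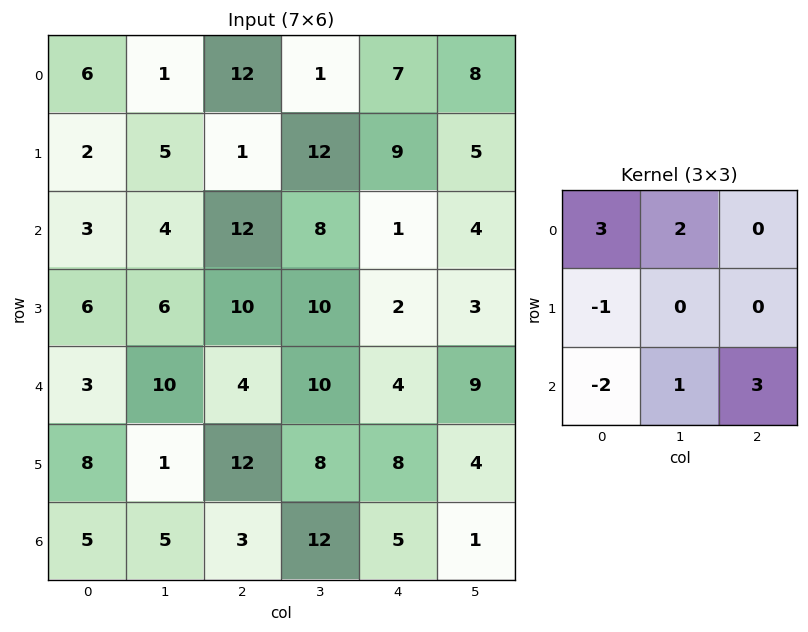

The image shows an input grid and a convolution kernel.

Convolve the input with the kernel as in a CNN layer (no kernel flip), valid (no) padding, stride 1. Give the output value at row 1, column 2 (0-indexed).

11

The receptive field on the input at this output position is [1 12 9 / 12 8 1 / 10 10 2]. Elementwise product with the kernel and sum: 1·3 + 12·2 + 12·-1 + 10·-2 + 10·1 + 2·3.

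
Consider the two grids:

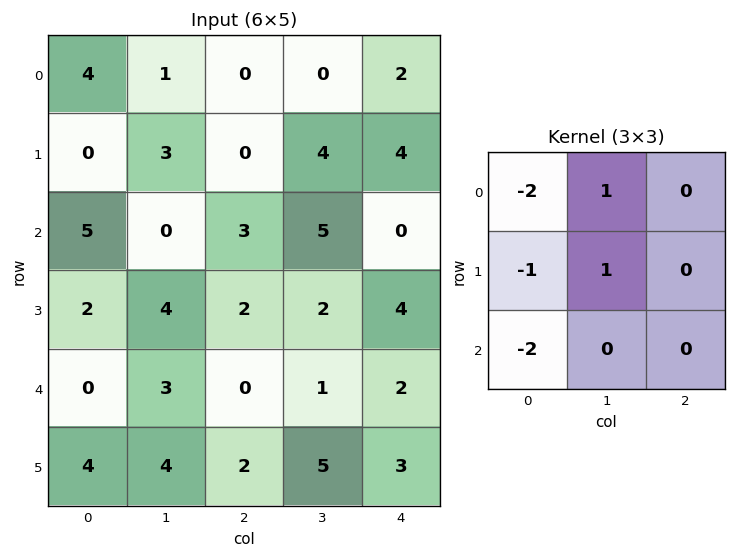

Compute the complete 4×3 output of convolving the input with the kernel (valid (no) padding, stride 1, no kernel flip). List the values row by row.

Output[0,0]: The receptive field on the input at this output position is [4 1 0 / 0 3 0 / 5 0 3]. Elementwise product with the kernel and sum: 4·-2 + 1·1 + 0·-1 + 3·1 + 5·-2.

-14 -5 -2
-6 -11 2
-8 -5 -1
-5 -17 -5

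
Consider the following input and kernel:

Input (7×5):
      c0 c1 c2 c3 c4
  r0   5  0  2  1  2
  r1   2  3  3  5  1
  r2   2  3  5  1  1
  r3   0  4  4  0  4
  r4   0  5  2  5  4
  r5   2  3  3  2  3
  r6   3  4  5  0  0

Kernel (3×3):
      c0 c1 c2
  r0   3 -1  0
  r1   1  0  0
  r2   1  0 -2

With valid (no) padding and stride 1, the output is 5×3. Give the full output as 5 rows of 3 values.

Output[0,0]: The receptive field on the input at this output position is [5 0 2 / 2 3 3 / 2 3 5]. Elementwise product with the kernel and sum: 5·3 + 0·-1 + 2·1 + 2·1 + 5·-2.

9 2 11
-3 13 5
-1 3 12
-8 12 11
-10 20 9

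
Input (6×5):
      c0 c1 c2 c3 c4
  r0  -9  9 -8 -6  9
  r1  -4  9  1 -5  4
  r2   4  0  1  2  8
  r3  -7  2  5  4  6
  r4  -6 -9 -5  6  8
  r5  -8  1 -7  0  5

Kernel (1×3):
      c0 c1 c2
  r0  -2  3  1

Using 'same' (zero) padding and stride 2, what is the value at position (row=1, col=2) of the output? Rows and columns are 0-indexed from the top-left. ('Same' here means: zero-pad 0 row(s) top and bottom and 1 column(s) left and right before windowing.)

20

The receptive field on the zero-padded input at this output position is [2 8 0]. Elementwise product with the kernel and sum: 2·-2 + 8·3 + 0·1.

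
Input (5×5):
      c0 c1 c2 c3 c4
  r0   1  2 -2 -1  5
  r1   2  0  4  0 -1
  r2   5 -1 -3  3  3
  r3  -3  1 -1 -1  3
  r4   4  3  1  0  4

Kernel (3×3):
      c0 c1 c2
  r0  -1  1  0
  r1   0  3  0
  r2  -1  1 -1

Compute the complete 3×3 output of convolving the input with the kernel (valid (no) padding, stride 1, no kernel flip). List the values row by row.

Output[0,0]: The receptive field on the input at this output position is [1 2 -2 / 2 0 4 / 5 -1 -3]. Elementwise product with the kernel and sum: 1·-1 + 2·1 + 0·3 + 5·-1 + -1·1 + -3·-1.
Output[0,1]: The receptive field on the input at this output position is [2 -2 -1 / 0 4 0 / -1 -3 3]. Elementwise product with the kernel and sum: 2·-1 + -2·1 + 4·3 + -1·-1 + -3·1 + 3·-1.

-2 3 4
0 -6 2
-5 -7 -2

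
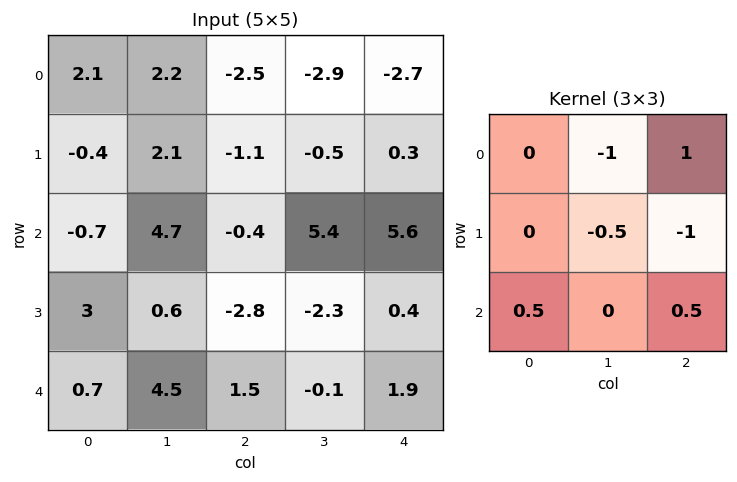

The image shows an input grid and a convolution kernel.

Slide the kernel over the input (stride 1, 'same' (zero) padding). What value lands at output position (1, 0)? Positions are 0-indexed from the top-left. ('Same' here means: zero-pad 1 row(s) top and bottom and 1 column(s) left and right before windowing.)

0.55

The receptive field on the zero-padded input at this output position is [0 2.1 2.2 / 0 -0.4 2.1 / 0 -0.7 4.7]. Elementwise product with the kernel and sum: 2.1·-1 + 2.2·1 + -0.4·-0.5 + 2.1·-1 + 0·0.5 + 4.7·0.5.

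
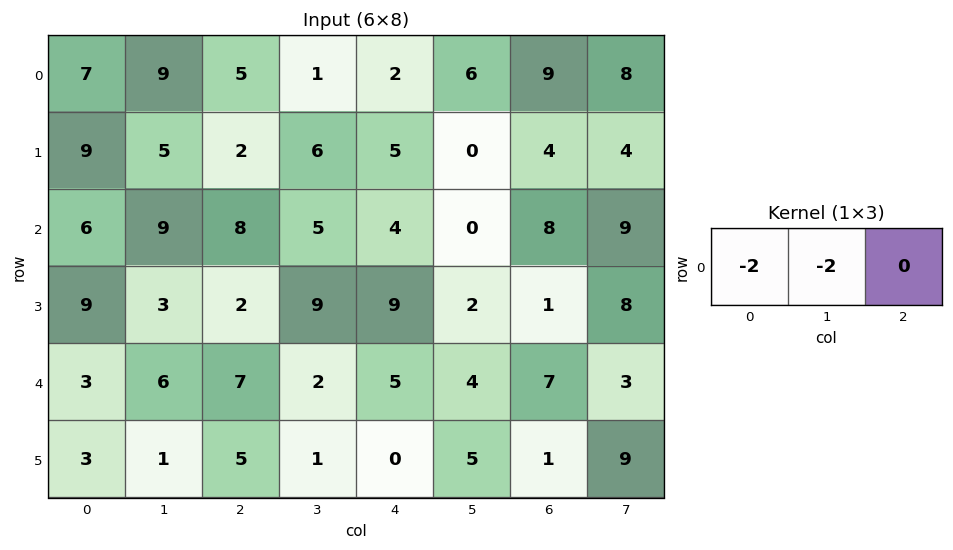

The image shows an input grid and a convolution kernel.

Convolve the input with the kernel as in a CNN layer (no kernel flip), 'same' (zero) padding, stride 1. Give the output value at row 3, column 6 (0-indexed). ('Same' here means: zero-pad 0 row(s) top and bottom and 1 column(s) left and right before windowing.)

-6

The receptive field on the zero-padded input at this output position is [2 1 8]. Elementwise product with the kernel and sum: 2·-2 + 1·-2.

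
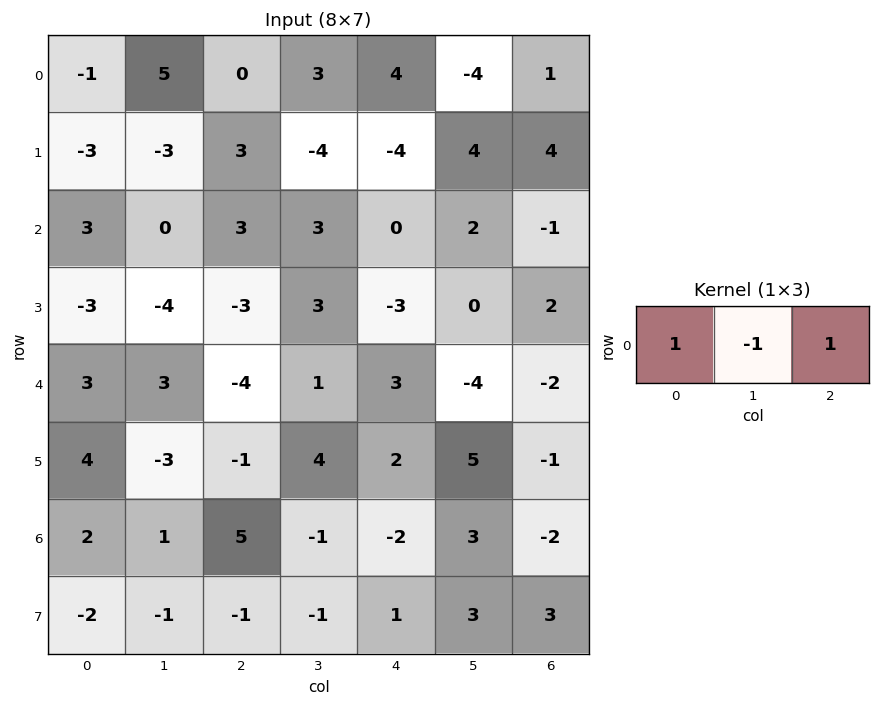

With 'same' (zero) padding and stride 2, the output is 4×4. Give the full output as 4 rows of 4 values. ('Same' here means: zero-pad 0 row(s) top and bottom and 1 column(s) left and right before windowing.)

Output[0,0]: The receptive field on the zero-padded input at this output position is [0 -1 5]. Elementwise product with the kernel and sum: 0·1 + -1·-1 + 5·1.

6 8 -5 -5
-3 0 5 3
0 8 -6 -2
-1 -5 4 5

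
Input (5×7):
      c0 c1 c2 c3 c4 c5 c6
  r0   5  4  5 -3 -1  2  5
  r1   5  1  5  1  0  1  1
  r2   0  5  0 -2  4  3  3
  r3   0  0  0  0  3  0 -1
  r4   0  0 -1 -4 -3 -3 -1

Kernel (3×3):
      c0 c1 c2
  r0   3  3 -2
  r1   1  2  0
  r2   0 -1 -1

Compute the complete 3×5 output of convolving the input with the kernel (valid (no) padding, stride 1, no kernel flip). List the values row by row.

19 46 13 -22 -11
18 21 11 4 12
16 24 -7 12 22

Output[0,0]: The receptive field on the input at this output position is [5 4 5 / 5 1 5 / 0 5 0]. Elementwise product with the kernel and sum: 5·3 + 4·3 + 5·-2 + 5·1 + 1·2 + 5·-1 + 0·-1.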